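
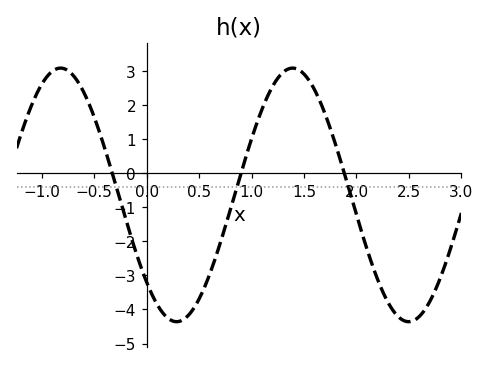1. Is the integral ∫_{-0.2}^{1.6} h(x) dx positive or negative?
negative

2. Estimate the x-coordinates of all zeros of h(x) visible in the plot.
-0.329, 0.899, 1.88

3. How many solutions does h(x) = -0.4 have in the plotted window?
3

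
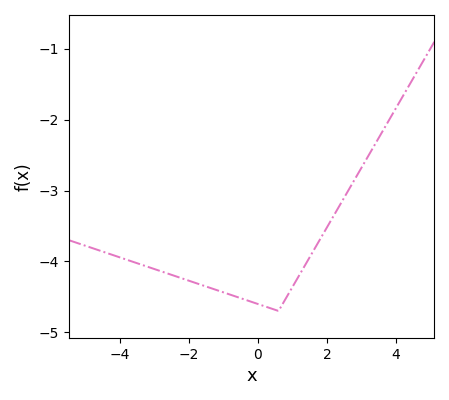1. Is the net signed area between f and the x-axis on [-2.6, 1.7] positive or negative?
negative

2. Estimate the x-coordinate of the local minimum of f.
0.601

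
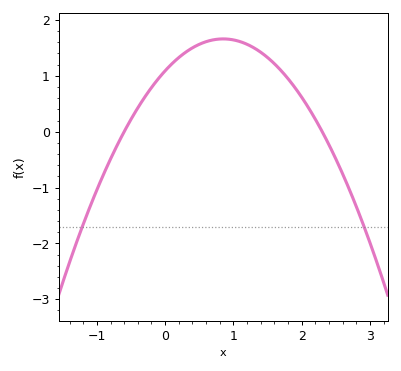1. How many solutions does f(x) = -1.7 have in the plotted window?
2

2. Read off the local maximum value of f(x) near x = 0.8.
1.7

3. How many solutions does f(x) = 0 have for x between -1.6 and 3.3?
2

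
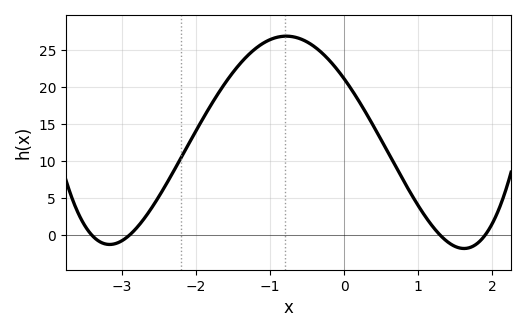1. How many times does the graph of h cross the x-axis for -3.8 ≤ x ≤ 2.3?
4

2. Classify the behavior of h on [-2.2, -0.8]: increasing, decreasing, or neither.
increasing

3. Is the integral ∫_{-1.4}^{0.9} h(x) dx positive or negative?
positive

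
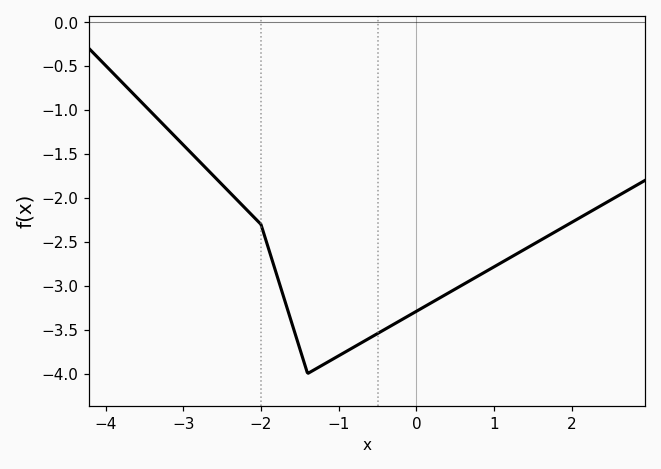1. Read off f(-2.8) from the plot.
-1.6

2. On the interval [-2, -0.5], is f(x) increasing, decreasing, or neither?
neither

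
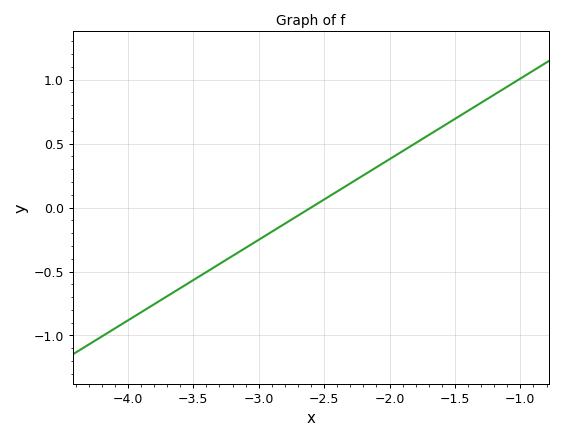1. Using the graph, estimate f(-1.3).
0.819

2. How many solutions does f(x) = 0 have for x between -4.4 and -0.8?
1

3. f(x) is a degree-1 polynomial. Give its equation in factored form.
y = 0.63(x + 2.6)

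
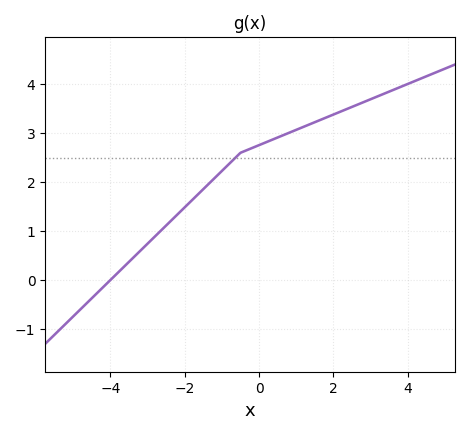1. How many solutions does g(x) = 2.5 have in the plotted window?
1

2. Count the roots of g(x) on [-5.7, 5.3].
1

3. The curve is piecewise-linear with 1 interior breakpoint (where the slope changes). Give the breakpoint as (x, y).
(-0.5, 2.6)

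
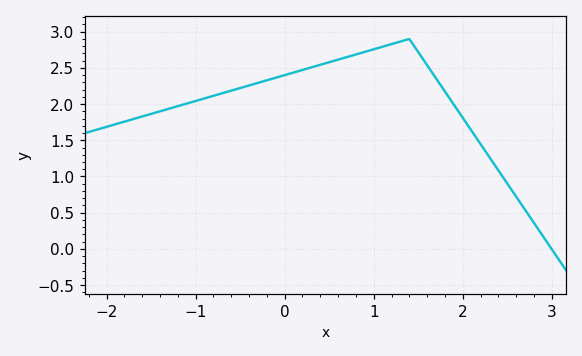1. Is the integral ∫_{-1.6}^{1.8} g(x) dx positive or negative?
positive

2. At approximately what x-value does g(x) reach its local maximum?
1.4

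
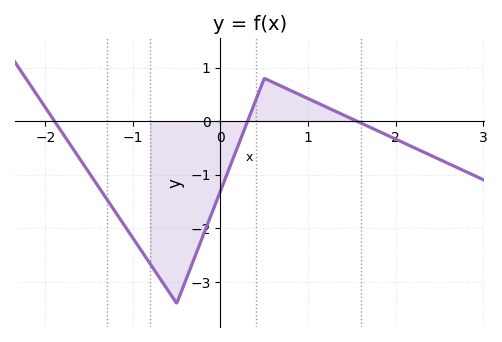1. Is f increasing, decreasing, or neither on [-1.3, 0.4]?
neither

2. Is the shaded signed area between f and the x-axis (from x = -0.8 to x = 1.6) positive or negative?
negative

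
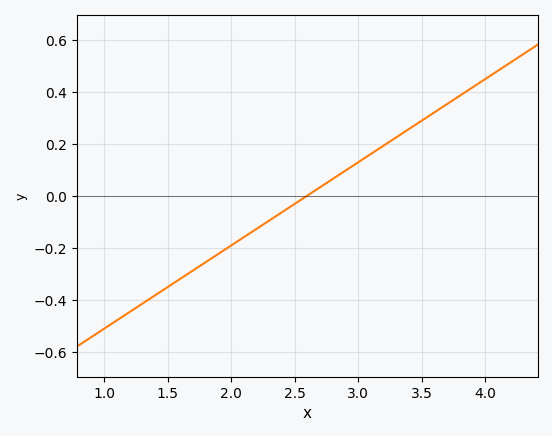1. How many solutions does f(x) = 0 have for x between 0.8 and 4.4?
1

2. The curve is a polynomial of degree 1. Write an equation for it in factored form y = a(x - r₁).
y = 0.32(x - 2.6)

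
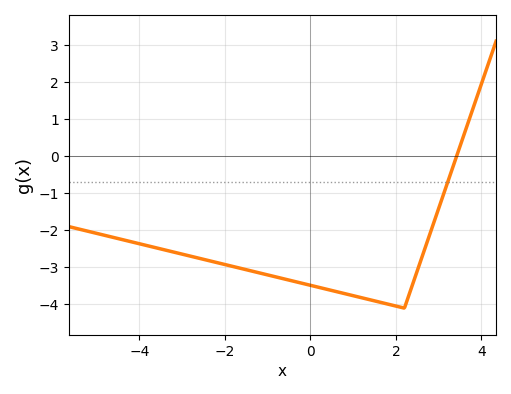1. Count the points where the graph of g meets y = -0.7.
1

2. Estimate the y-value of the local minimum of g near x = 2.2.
-4.1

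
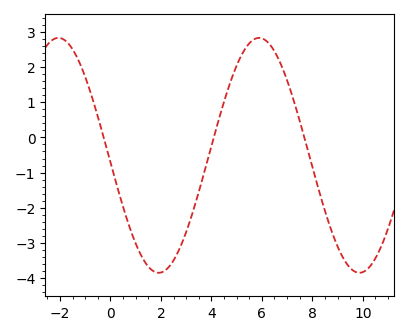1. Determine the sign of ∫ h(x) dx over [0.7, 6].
negative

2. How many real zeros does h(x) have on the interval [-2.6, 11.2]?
3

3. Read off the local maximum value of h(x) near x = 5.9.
2.8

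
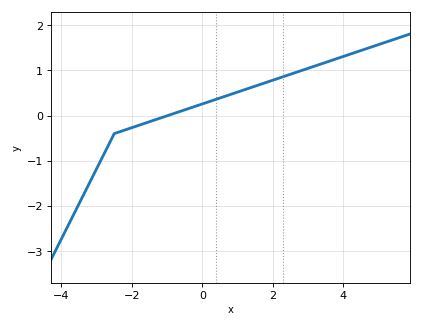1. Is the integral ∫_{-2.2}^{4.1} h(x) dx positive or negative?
positive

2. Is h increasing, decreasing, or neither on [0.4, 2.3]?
increasing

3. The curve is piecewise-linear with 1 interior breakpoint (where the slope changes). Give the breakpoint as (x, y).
(-2.5, -0.4)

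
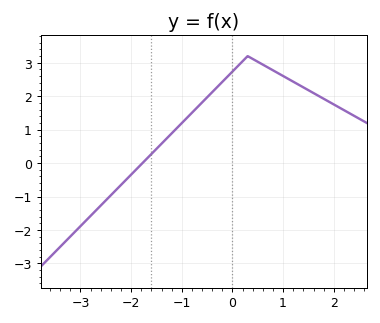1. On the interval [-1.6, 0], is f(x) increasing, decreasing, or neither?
increasing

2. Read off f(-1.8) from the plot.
0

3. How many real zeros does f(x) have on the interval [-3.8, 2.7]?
1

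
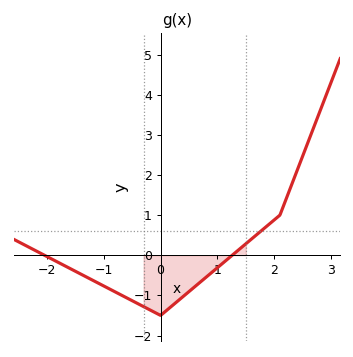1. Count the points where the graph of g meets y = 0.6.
1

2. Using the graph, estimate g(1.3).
0.048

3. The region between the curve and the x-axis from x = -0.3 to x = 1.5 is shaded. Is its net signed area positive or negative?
negative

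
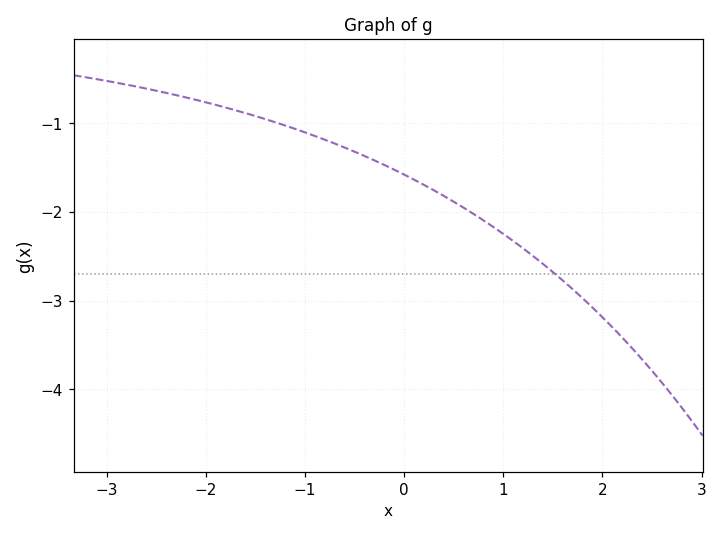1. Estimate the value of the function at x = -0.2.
-1.5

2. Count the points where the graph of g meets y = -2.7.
1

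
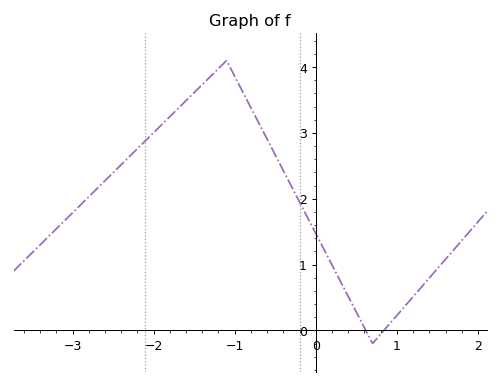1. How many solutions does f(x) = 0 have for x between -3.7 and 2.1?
2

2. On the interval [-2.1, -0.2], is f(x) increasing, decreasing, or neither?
neither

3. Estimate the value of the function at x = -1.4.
3.7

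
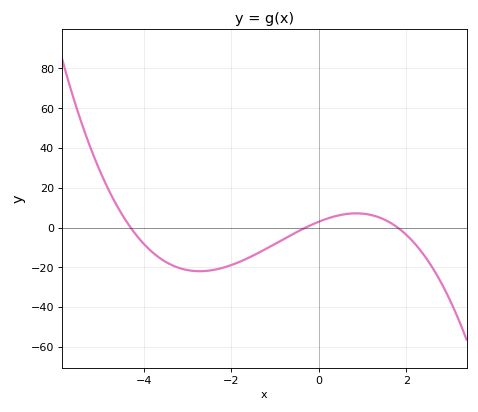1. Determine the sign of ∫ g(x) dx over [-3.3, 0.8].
negative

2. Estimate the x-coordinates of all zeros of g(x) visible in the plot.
-4.2, -0.4, 1.8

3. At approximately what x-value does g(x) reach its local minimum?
-2.8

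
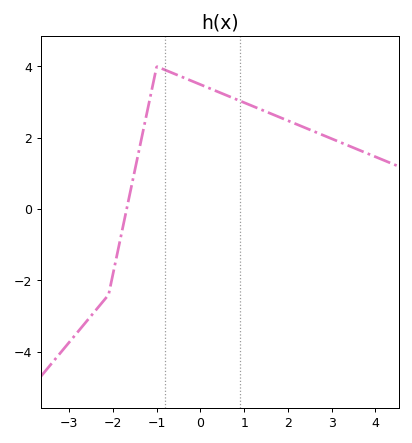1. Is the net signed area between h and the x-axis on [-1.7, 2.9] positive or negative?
positive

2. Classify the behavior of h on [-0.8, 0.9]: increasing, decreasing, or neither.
decreasing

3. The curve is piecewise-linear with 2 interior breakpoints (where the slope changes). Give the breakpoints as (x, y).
(-2.1, -2.4); (-1, 4)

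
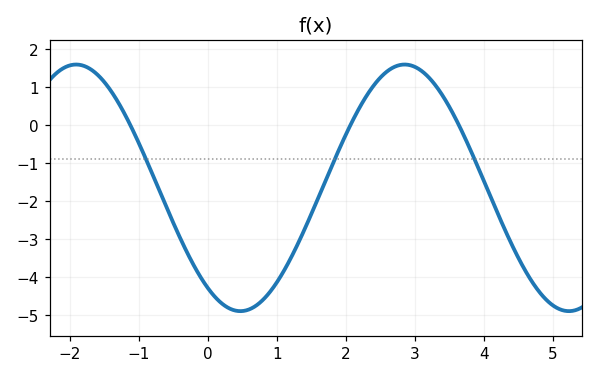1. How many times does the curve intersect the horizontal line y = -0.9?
3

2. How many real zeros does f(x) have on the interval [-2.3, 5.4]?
3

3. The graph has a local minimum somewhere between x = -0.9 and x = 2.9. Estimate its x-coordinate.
0.4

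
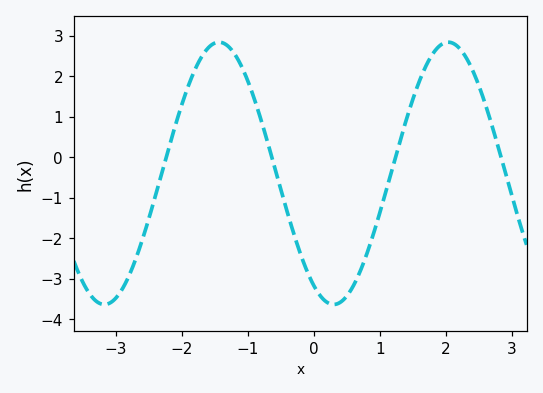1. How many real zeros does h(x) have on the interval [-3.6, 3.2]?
4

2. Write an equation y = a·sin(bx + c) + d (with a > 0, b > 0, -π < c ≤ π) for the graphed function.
y = 3.24sin(1.8x - 2.1) - 0.4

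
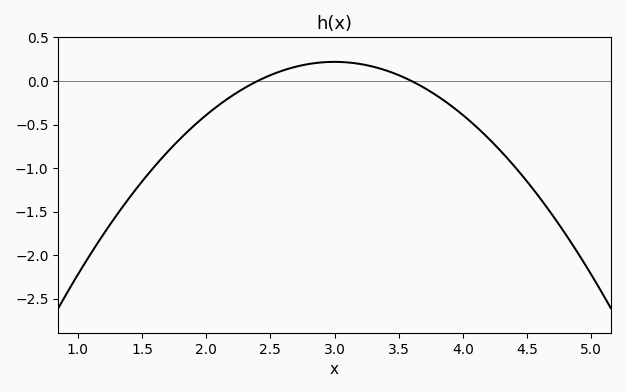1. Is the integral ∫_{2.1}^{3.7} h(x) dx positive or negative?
positive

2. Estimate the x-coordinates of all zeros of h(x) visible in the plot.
2.4, 3.6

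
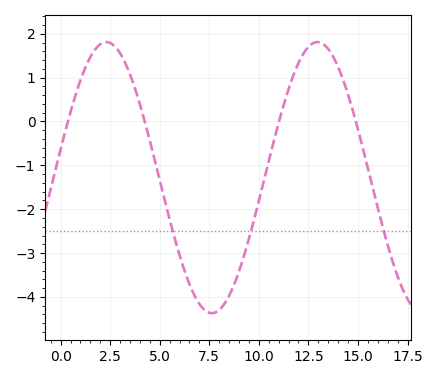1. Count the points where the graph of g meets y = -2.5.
3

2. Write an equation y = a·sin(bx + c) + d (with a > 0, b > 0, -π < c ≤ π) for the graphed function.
y = 3.09sin(0.59x + 0.21) - 1.28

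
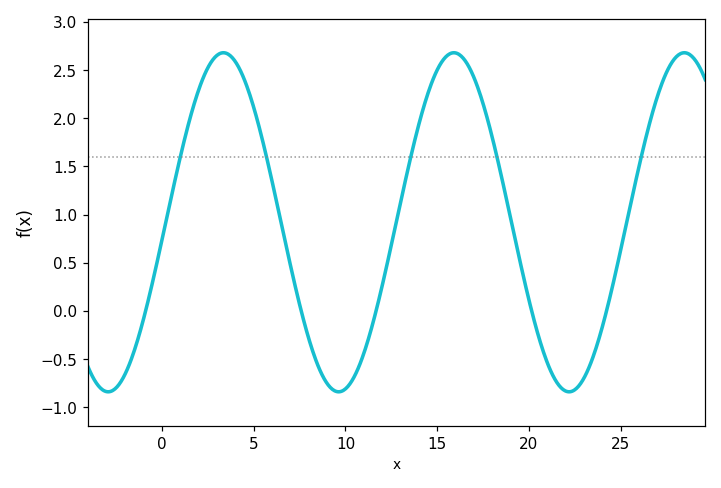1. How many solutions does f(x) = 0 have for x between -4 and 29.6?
5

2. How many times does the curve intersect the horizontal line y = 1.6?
5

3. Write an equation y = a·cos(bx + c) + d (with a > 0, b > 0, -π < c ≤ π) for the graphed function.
y = 1.76cos(0.5x - 1.67) + 0.92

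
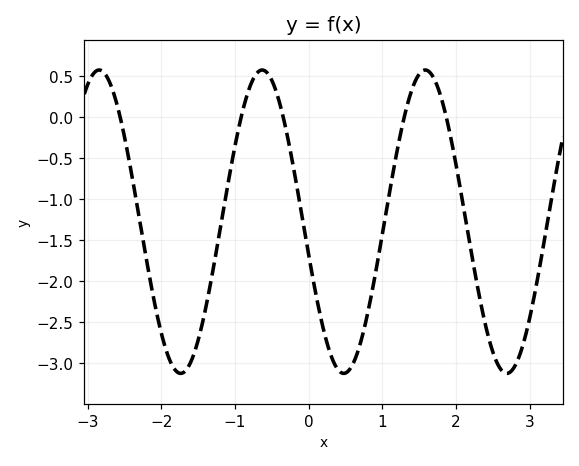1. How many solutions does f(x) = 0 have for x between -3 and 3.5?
5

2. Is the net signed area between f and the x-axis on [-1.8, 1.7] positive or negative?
negative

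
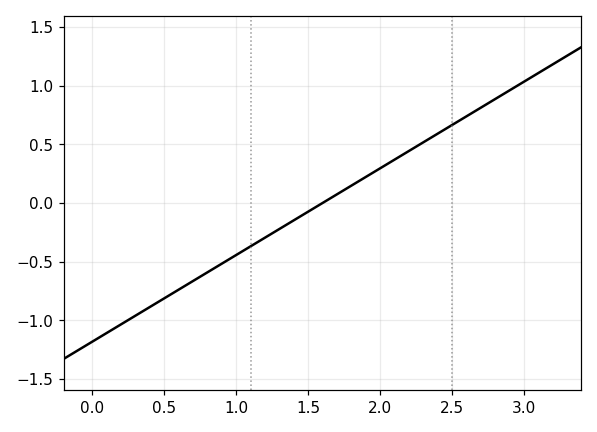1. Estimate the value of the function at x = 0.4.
-0.9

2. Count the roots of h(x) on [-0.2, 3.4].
1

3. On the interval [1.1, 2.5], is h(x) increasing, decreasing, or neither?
increasing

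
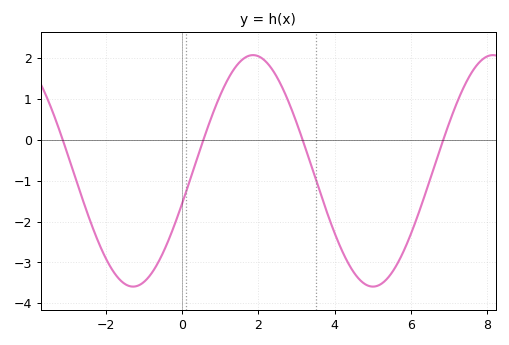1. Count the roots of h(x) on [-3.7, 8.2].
4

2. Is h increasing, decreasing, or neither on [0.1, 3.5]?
neither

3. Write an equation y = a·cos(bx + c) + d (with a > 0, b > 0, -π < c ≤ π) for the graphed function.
y = 2.83cos(1x - 1.86) - 0.76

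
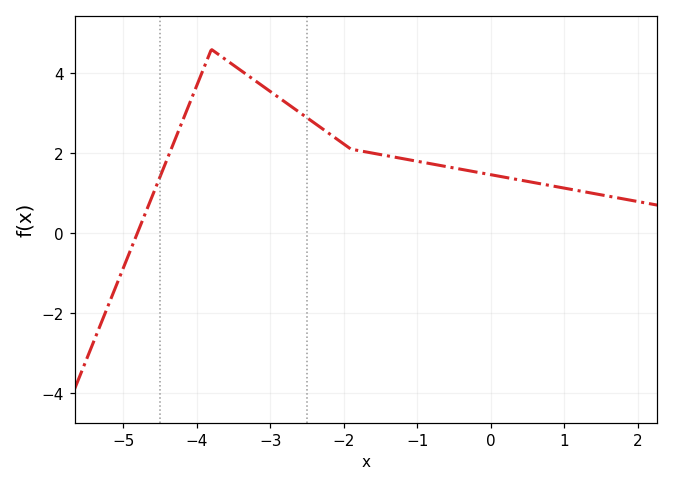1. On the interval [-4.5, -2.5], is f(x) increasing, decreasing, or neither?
neither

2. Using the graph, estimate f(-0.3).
1.56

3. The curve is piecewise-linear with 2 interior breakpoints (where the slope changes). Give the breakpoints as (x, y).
(-3.8, 4.6); (-1.9, 2.1)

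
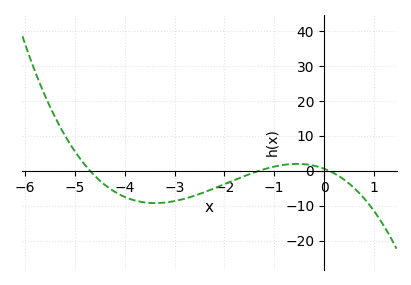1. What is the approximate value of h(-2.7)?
-8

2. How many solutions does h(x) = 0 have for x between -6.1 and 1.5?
3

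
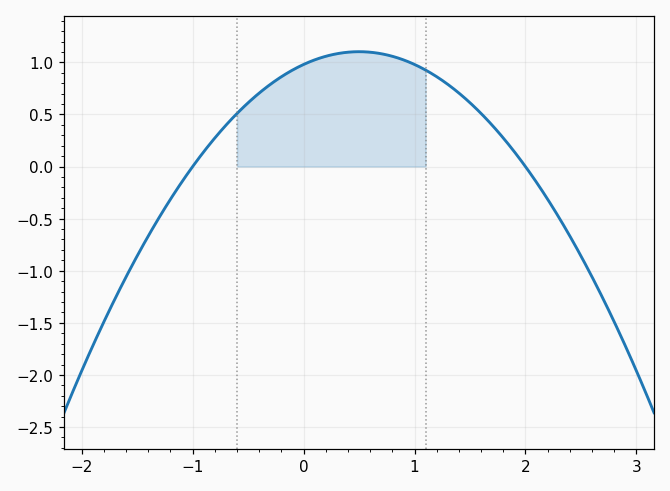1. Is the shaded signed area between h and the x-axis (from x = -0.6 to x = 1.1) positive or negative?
positive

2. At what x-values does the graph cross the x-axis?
-1, 2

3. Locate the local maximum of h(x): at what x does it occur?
0.5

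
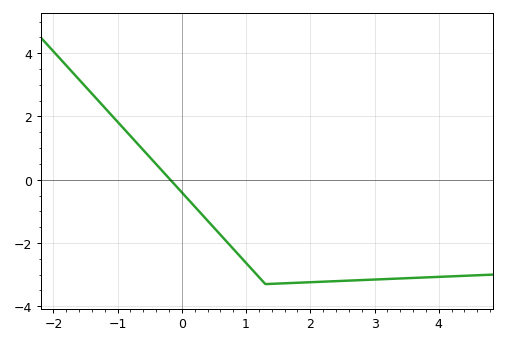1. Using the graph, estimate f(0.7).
-2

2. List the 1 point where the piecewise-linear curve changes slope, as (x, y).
(1.3, -3.3)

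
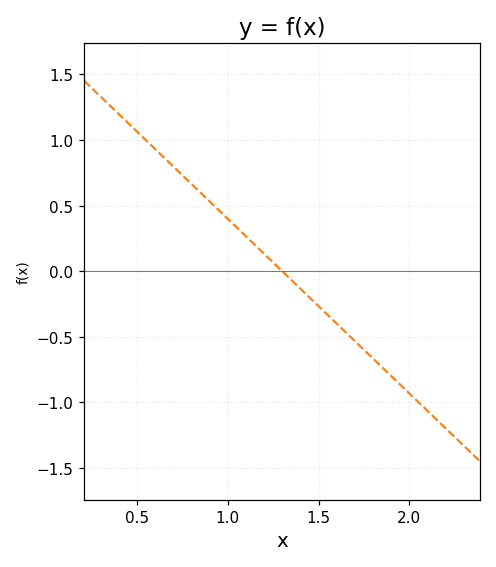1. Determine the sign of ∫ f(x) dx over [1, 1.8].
negative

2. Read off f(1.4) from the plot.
-0.133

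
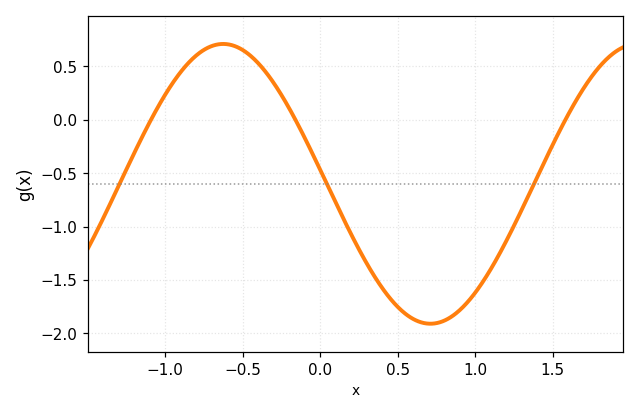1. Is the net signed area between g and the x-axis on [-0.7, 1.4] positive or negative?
negative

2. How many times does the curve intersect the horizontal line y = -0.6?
3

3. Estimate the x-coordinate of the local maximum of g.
-0.626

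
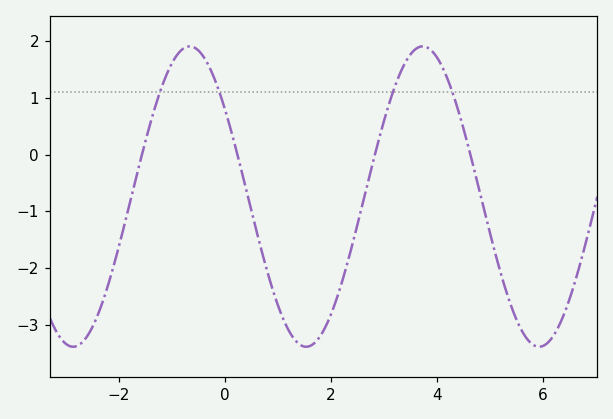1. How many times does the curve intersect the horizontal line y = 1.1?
4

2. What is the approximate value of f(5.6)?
-3.1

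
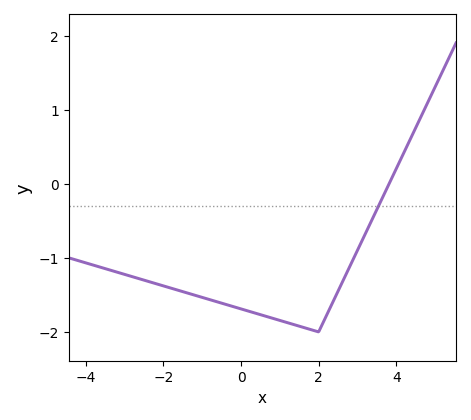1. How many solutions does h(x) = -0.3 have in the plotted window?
1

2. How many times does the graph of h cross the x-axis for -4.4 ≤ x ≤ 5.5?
1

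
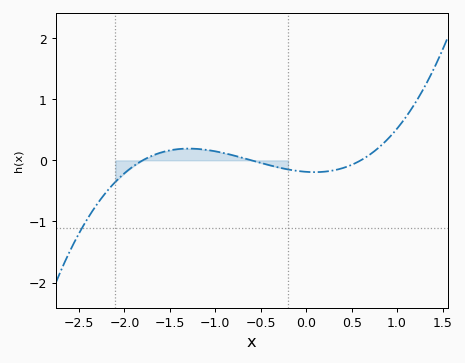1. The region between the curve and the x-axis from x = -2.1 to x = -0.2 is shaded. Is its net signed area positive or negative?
positive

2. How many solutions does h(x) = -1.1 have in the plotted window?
1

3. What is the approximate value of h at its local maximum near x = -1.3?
0.193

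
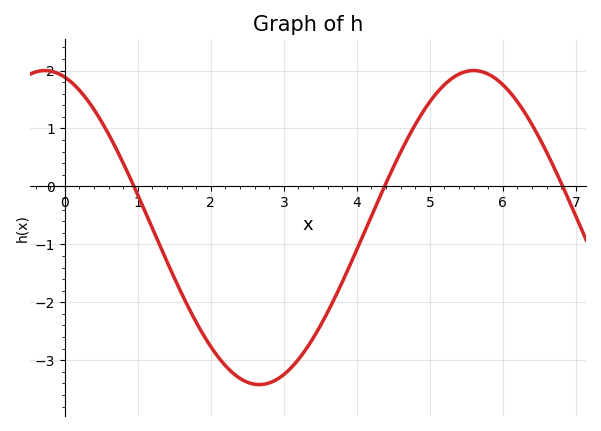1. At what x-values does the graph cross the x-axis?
0.948, 4.38, 6.82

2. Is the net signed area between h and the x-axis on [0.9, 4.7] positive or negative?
negative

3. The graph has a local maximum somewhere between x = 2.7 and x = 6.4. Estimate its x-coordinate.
5.6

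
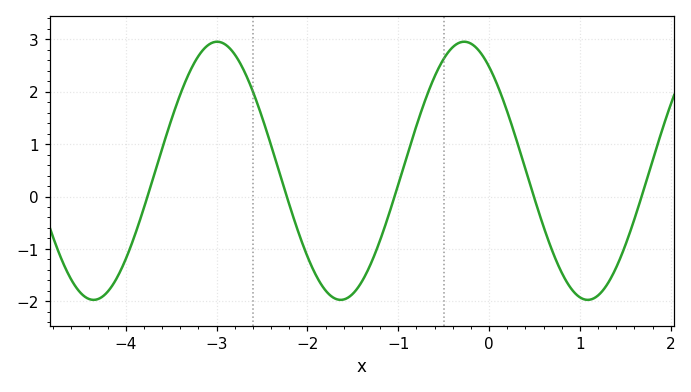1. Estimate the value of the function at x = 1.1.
-2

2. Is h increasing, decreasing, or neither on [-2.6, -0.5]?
neither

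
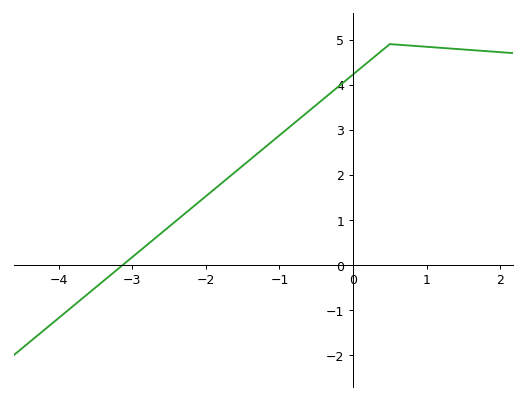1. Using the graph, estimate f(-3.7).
-0.764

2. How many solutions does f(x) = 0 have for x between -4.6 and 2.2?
1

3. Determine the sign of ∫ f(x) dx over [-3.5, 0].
positive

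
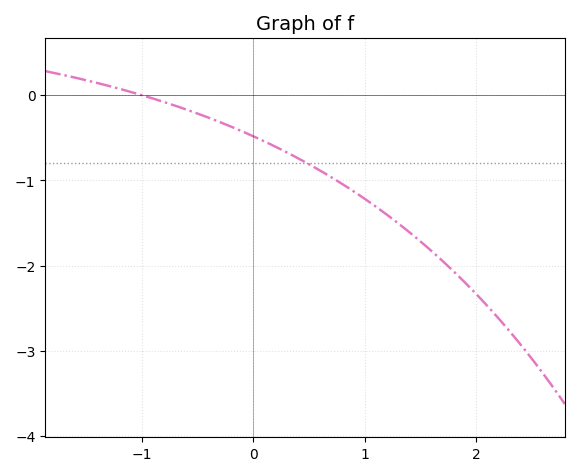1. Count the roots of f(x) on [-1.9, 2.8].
1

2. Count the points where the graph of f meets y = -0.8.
1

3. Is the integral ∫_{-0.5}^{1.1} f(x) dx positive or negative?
negative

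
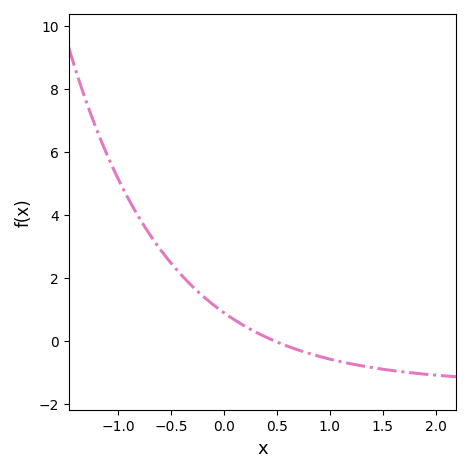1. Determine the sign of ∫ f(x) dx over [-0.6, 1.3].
positive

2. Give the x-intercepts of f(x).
0.45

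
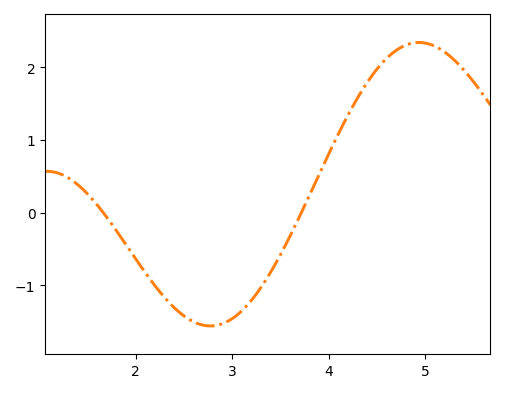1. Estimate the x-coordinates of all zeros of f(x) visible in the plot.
1.7, 3.7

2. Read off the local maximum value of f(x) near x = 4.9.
2.3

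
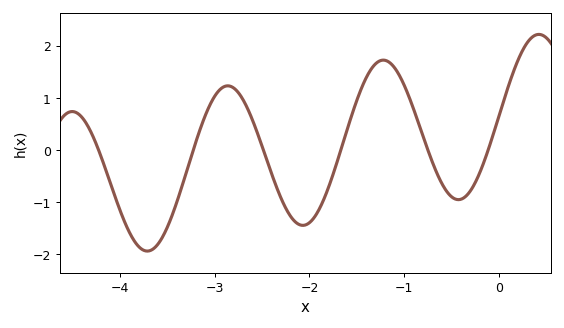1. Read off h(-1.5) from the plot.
0.947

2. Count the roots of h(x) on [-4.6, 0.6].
6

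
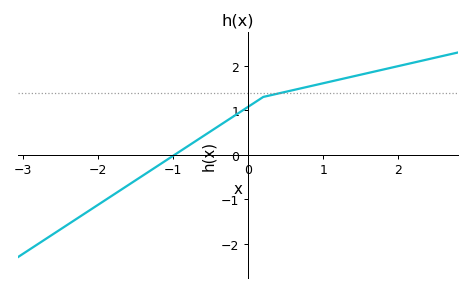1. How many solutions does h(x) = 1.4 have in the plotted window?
1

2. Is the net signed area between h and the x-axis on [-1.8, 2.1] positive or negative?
positive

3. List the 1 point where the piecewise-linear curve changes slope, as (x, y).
(0.2, 1.3)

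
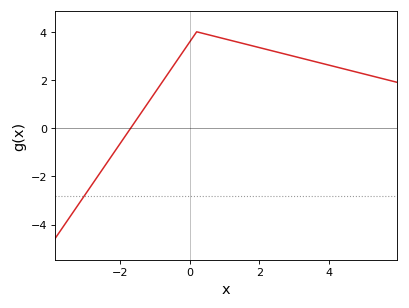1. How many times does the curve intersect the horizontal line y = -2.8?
1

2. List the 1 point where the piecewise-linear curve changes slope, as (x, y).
(0.2, 4)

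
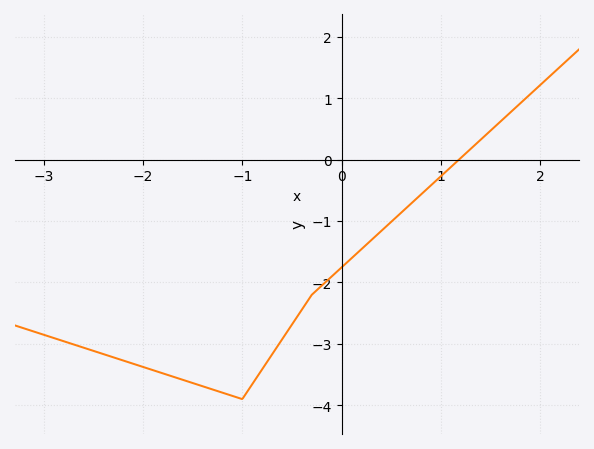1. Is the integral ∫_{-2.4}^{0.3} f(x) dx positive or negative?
negative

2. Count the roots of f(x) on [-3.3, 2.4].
1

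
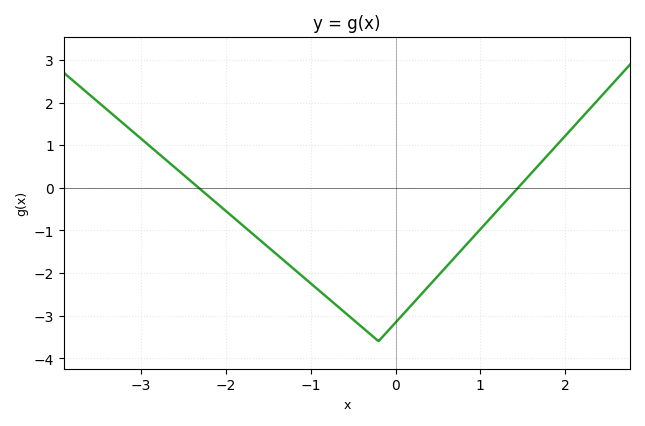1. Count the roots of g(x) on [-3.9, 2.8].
2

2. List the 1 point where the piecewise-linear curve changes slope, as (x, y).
(-0.2, -3.6)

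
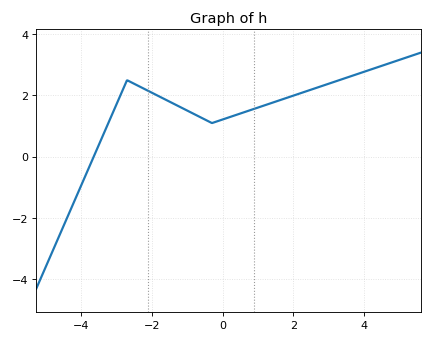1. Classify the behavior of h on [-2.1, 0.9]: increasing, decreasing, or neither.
neither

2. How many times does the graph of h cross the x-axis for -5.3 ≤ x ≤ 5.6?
1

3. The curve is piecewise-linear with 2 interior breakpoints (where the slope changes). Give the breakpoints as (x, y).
(-2.7, 2.5); (-0.3, 1.1)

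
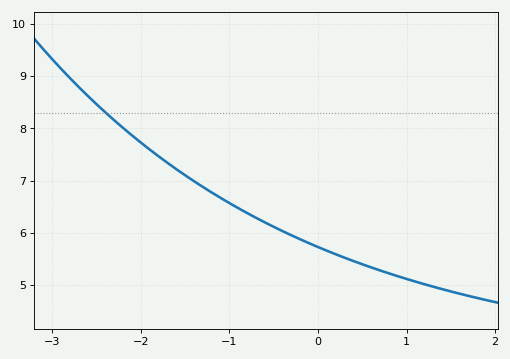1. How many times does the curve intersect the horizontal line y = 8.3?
1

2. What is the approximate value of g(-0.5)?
6.12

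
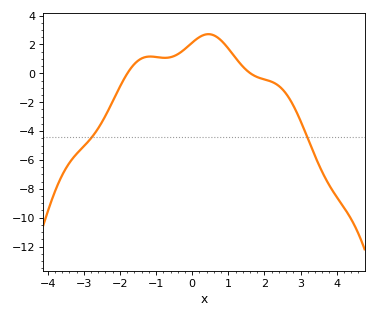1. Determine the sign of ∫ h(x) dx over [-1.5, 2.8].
positive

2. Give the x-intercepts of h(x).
-1.79, 1.61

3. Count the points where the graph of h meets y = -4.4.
2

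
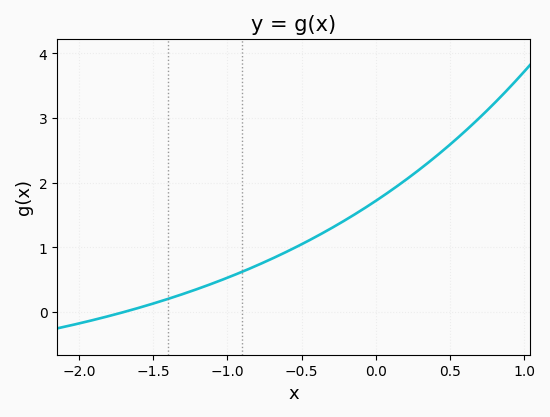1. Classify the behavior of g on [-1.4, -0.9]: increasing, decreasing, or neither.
increasing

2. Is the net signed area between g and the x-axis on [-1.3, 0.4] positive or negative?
positive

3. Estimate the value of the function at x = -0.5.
1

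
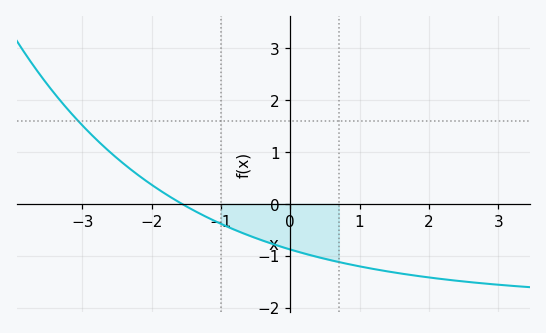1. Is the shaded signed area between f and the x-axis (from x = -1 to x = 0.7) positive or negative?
negative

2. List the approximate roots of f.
-1.56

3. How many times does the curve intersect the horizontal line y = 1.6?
1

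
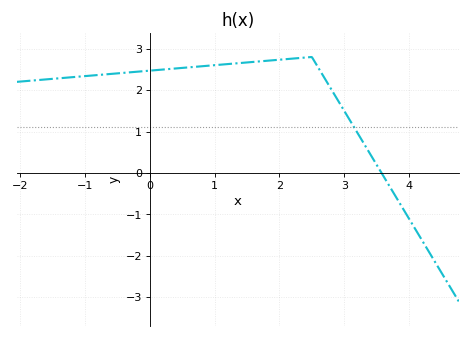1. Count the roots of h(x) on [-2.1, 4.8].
1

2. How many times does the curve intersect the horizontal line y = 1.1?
1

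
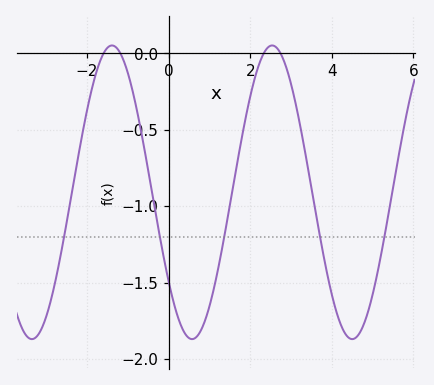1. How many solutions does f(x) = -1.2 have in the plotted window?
5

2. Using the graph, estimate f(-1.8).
-0.15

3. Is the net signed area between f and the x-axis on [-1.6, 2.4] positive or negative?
negative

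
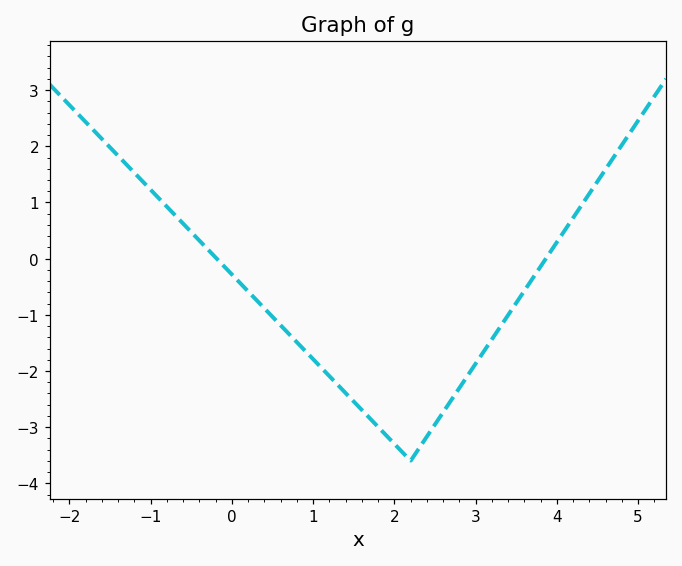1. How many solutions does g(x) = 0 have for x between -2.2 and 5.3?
2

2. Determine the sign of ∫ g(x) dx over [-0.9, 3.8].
negative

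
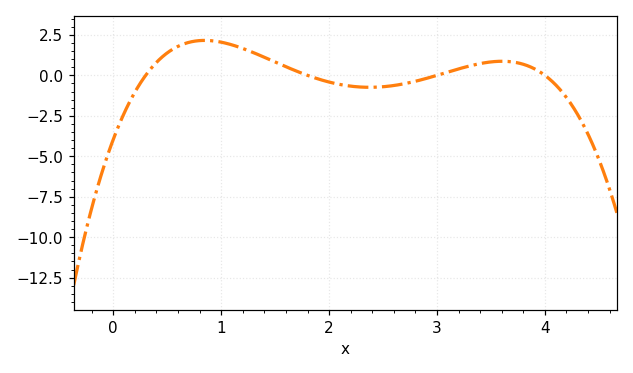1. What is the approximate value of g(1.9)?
-0.225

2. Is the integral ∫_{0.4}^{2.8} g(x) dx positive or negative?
positive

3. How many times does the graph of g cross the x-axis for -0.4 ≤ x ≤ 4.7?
4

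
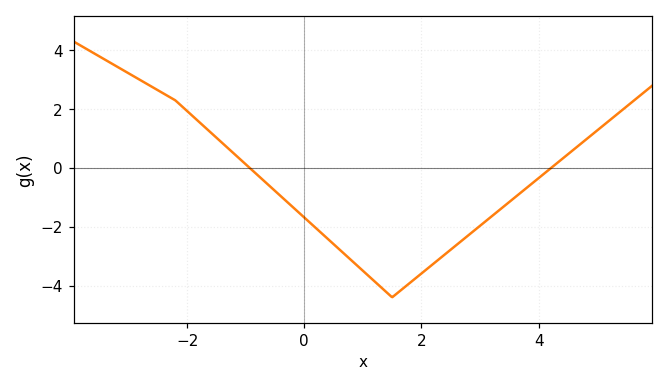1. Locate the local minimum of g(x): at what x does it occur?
1.6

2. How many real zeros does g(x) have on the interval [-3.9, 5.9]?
2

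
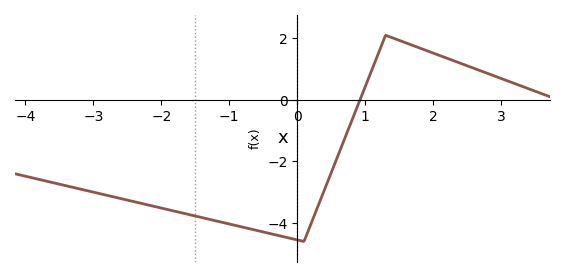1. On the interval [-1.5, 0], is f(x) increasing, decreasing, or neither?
decreasing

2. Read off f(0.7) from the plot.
-1.25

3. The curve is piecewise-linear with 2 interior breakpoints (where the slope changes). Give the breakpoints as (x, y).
(0.1, -4.6); (1.3, 2.1)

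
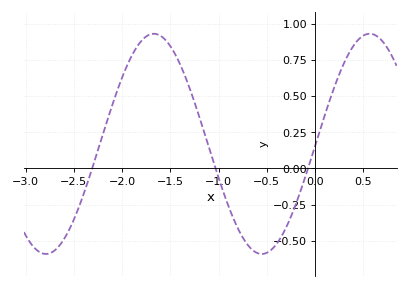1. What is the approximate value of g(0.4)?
0.849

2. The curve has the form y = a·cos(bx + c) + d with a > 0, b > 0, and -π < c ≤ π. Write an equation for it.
y = 0.76cos(2.81x - 1.59) + 0.17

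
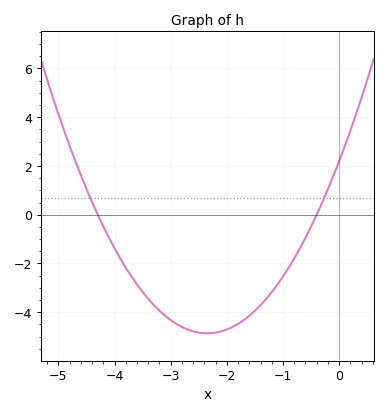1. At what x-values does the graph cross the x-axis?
-4.3, -0.4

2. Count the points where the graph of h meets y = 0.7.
2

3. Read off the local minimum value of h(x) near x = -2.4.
-4.8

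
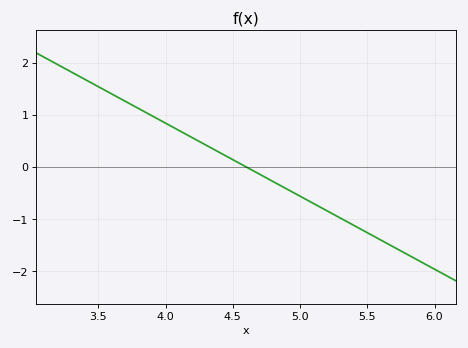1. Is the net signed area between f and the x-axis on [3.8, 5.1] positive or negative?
positive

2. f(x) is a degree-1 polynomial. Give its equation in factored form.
y = -1.4(x - 4.6)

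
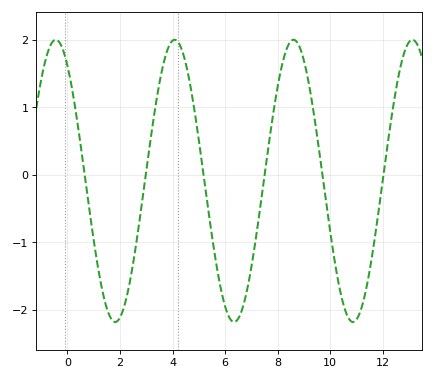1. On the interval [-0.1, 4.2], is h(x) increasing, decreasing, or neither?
neither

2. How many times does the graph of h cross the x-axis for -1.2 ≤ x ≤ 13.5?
6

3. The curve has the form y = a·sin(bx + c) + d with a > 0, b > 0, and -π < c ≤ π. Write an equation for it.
y = 2.09sin(1.4x + 2.2) - 0.09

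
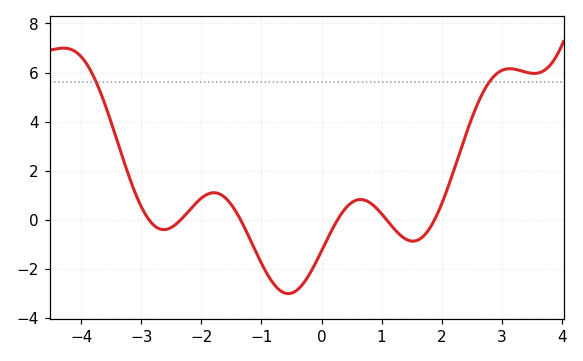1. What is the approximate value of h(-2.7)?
-0.376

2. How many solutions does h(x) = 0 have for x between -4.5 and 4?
6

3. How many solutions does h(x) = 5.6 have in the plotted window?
2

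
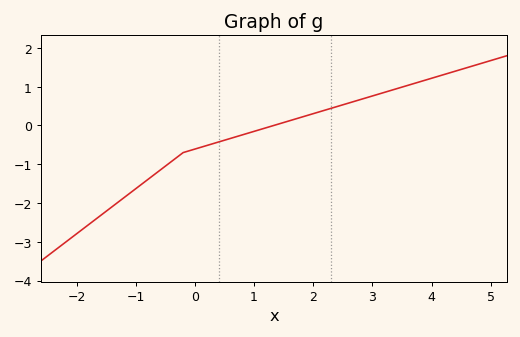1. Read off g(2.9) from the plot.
0.7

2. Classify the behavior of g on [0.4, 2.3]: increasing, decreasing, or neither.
increasing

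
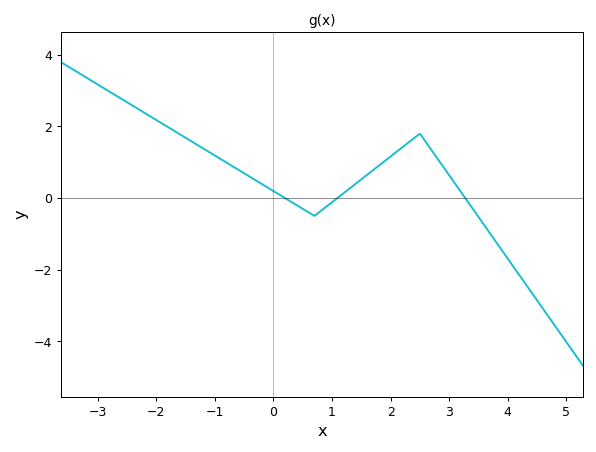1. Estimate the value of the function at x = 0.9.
-0.244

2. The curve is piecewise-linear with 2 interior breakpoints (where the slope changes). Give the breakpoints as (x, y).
(0.7, -0.5); (2.5, 1.8)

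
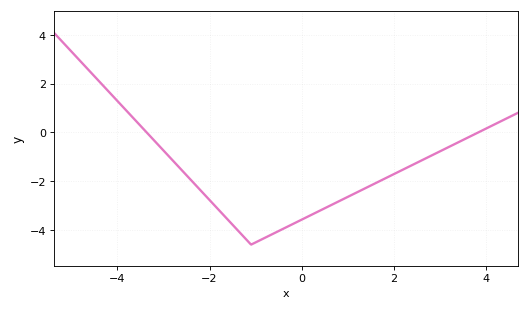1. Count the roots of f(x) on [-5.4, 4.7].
2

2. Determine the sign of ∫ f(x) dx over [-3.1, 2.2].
negative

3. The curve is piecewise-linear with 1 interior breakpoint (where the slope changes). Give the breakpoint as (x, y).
(-1.1, -4.6)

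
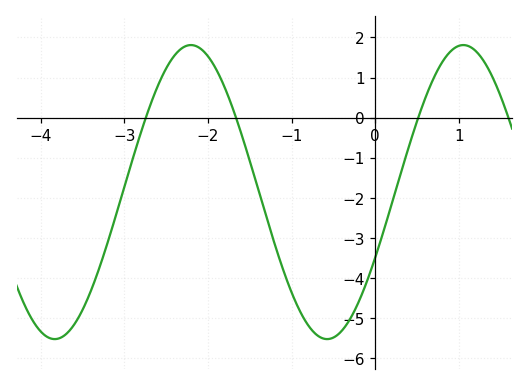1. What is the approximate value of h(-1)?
-4.36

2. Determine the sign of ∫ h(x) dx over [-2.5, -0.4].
negative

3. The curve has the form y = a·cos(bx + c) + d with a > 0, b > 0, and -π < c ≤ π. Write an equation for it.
y = 3.67cos(1.93x - 2.03) - 1.86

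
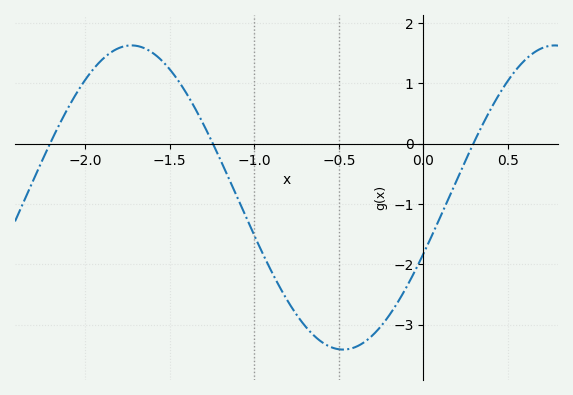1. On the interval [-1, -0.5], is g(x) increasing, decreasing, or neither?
decreasing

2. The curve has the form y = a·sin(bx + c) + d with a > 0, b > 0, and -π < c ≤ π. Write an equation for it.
y = 2.52sin(2.5x - 0.38) - 0.89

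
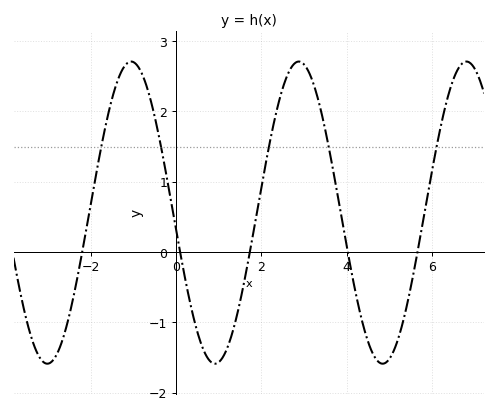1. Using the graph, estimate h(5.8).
0.485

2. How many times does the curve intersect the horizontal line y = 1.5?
5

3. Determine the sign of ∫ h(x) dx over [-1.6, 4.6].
positive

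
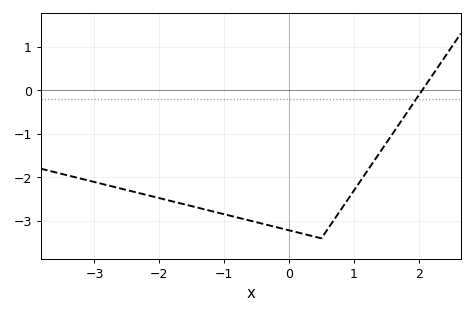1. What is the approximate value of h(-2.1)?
-2.4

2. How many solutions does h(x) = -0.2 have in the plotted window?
1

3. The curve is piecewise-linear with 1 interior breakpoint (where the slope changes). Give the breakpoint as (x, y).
(0.5, -3.4)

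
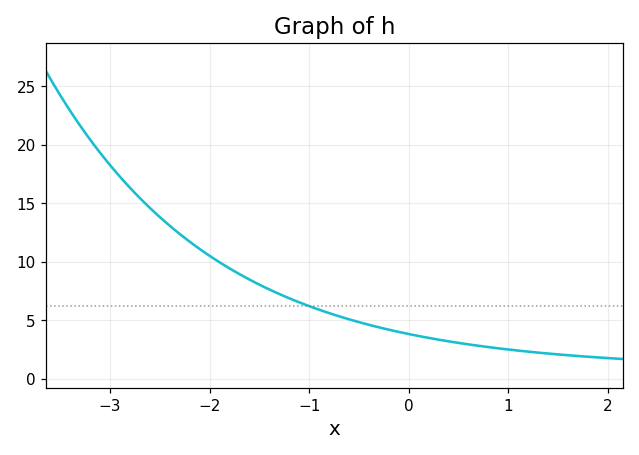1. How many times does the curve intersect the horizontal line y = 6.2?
1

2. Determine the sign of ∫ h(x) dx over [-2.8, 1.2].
positive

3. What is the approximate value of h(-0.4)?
4.5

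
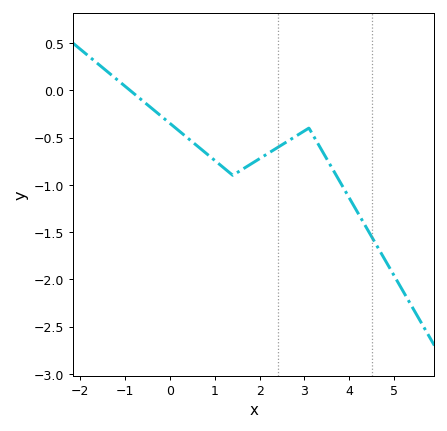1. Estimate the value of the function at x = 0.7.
-0.65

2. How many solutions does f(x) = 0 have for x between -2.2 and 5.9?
1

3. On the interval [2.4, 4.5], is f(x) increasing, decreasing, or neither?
neither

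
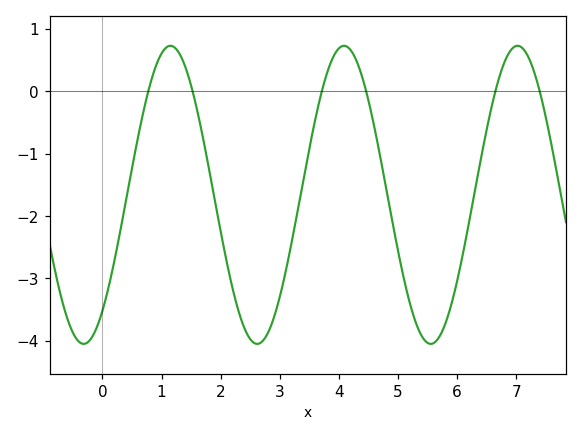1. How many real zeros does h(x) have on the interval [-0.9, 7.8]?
6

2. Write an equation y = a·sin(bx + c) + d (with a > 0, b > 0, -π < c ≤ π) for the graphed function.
y = 2.39sin(2.14x - 0.89) - 1.66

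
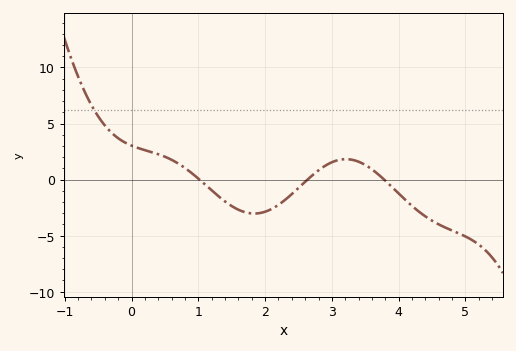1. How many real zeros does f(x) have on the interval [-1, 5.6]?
3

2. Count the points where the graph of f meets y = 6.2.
1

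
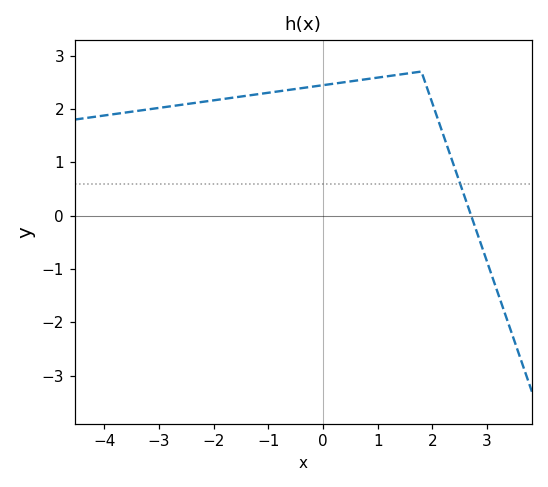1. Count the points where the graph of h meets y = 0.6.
1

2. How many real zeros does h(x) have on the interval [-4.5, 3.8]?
1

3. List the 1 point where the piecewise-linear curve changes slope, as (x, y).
(1.8, 2.7)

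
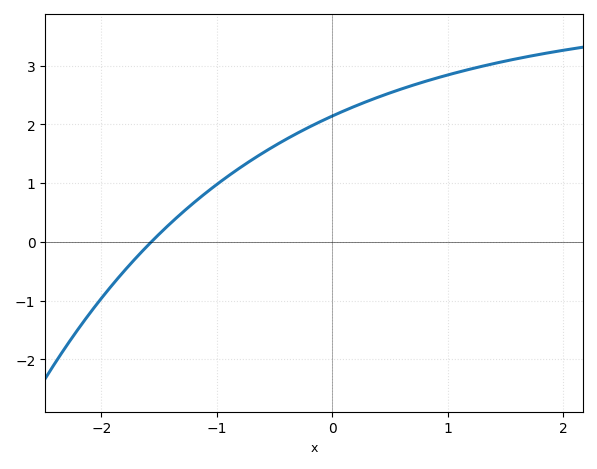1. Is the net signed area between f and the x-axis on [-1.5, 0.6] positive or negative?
positive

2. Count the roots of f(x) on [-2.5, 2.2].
1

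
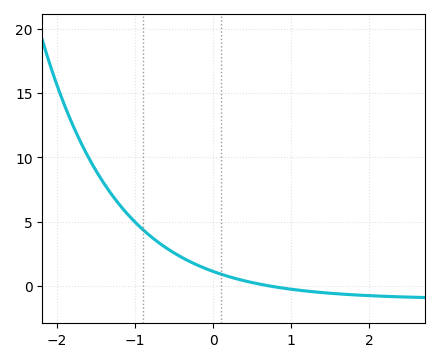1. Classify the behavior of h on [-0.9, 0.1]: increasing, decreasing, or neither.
decreasing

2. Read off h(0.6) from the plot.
0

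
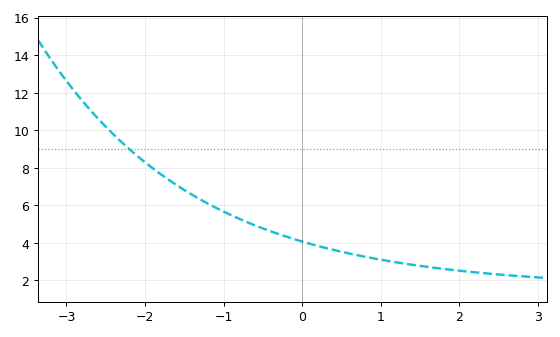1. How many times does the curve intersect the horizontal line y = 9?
1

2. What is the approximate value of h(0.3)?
3.72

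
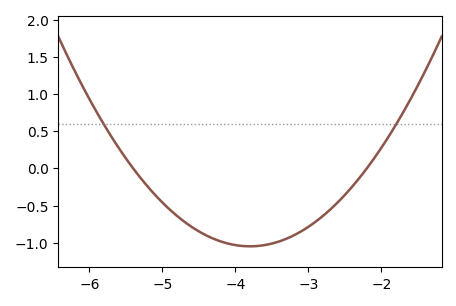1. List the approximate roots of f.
-5.4, -2.2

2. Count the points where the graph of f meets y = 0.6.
2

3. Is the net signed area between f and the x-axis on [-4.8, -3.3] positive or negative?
negative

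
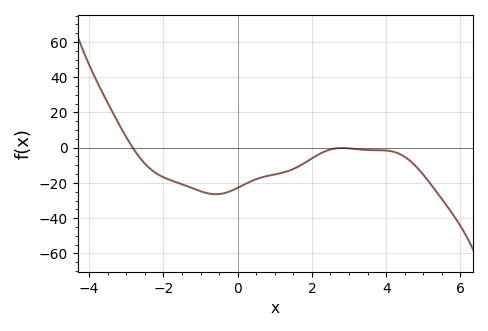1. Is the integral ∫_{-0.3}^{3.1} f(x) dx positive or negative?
negative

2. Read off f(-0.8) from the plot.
-26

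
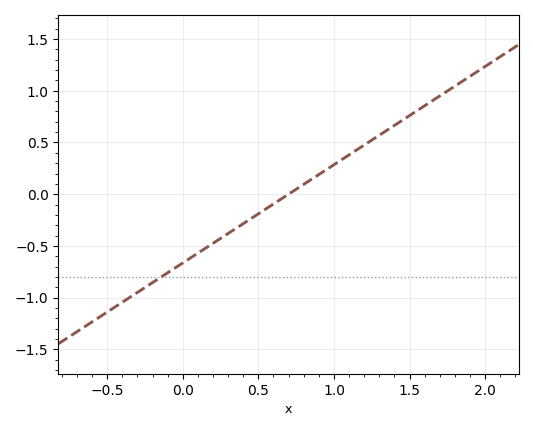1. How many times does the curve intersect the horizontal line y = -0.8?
1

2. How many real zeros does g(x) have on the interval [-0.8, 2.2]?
1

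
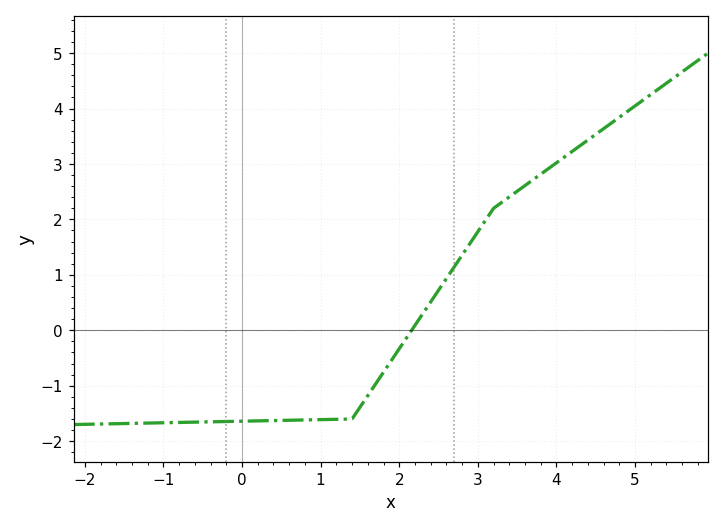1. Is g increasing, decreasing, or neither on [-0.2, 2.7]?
increasing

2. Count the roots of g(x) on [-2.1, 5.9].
1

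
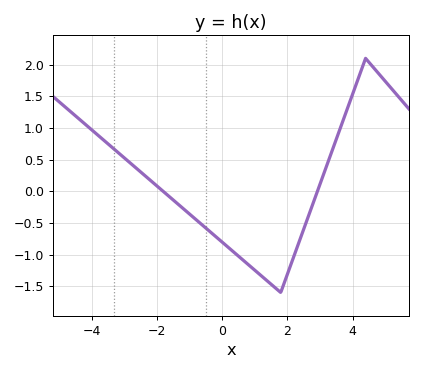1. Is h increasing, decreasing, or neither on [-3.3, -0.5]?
decreasing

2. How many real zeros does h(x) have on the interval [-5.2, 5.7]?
2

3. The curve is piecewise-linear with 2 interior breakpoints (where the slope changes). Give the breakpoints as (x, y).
(1.8, -1.6); (4.4, 2.1)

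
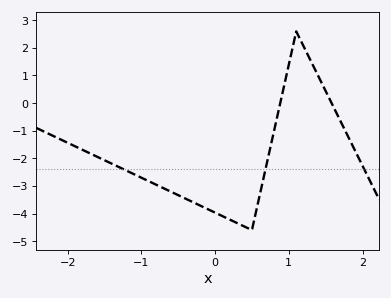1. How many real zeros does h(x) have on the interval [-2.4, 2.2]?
2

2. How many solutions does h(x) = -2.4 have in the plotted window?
3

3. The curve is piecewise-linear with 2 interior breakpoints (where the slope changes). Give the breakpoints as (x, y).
(0.5, -4.6); (1.1, 2.6)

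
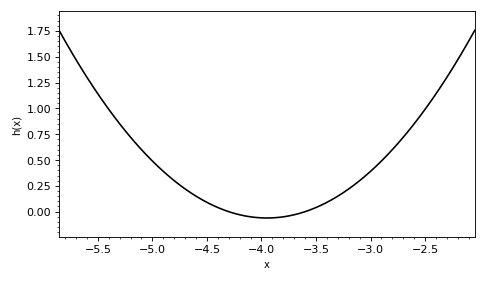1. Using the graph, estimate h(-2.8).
0.6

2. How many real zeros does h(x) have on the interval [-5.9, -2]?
2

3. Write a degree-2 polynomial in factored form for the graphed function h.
y = 0.5(x + 4.3)(x + 3.6)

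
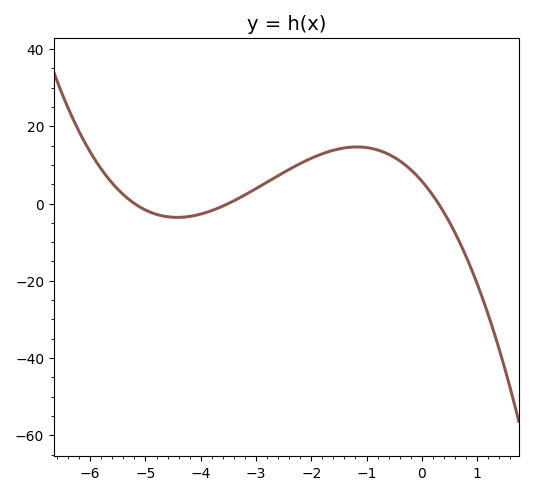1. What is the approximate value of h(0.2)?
2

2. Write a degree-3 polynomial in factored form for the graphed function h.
y = -1.06(x + 5.2)(x + 3.5)(x - 0.3)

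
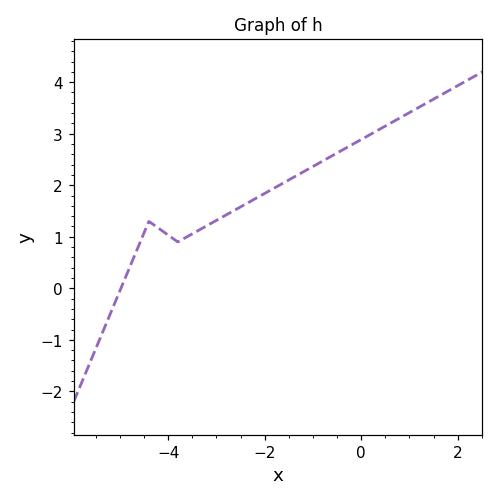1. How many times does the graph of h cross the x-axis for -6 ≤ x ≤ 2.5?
1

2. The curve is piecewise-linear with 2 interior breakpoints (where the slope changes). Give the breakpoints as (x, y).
(-4.4, 1.3); (-3.8, 0.9)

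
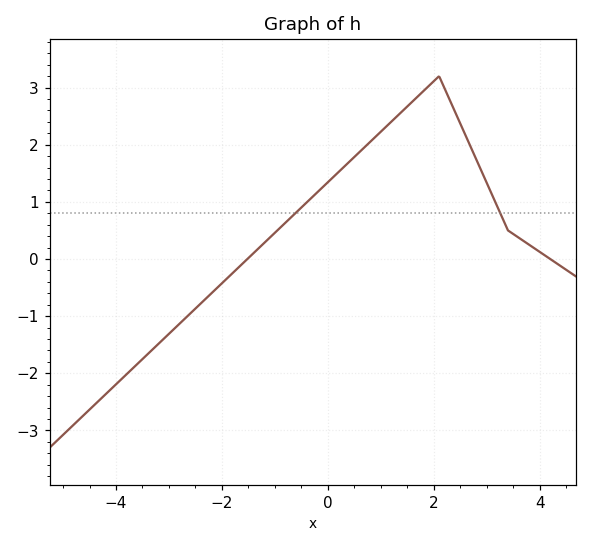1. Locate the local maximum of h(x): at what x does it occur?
2.1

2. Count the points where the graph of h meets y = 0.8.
2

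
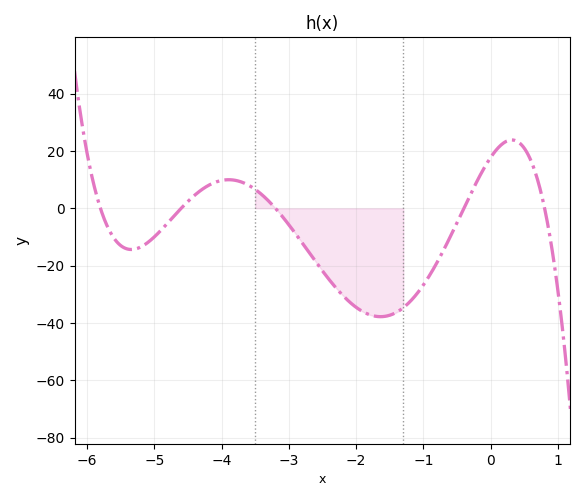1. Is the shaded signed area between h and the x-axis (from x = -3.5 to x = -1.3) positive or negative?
negative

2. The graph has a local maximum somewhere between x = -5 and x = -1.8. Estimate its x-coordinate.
-3.9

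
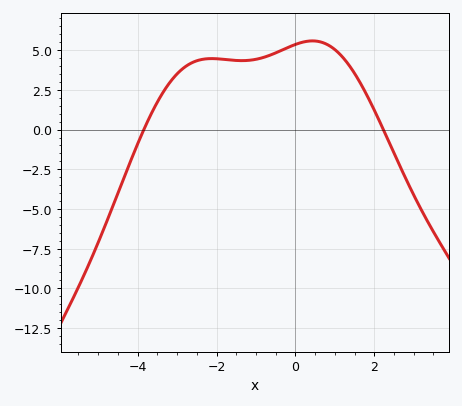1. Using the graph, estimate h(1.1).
4.81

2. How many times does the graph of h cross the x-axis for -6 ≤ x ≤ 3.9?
2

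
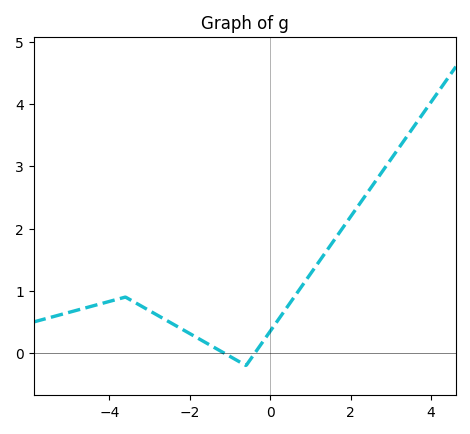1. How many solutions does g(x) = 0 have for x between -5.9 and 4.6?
2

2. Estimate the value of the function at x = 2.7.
2.8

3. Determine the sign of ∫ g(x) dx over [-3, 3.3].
positive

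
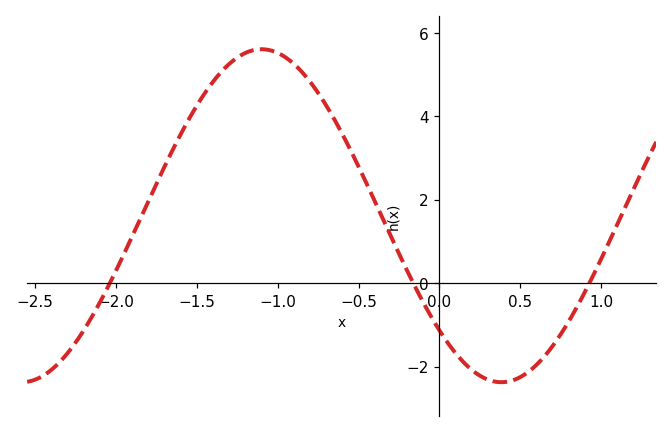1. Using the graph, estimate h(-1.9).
1.12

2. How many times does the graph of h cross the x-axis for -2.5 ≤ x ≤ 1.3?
3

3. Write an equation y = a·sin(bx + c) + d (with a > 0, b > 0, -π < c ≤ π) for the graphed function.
y = 3.99sin(2.12x - 2.38) + 1.62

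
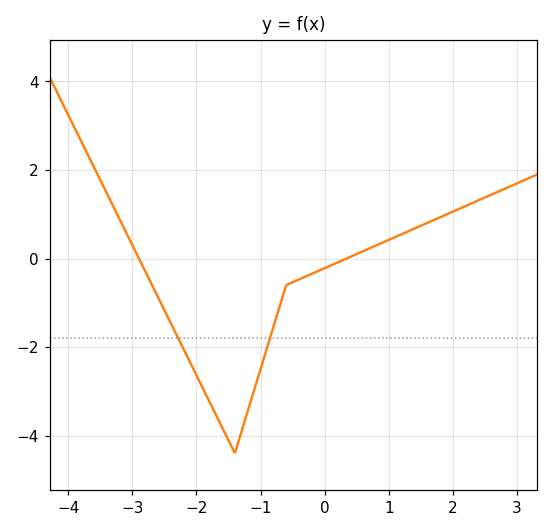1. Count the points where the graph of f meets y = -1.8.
2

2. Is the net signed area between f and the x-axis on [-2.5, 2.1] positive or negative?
negative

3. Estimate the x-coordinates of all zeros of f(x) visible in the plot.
-2.9, 0.34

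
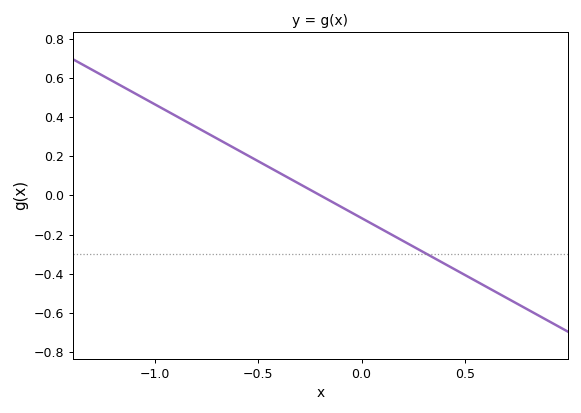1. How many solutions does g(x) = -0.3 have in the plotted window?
1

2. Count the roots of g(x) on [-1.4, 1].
1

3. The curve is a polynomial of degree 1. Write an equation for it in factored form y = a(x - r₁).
y = -0.58(x + 0.2)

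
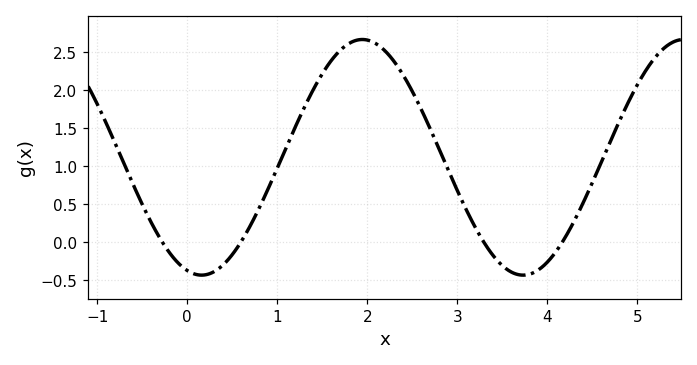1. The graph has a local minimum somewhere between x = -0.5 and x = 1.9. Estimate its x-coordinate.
0.2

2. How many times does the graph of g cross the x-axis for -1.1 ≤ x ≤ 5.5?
4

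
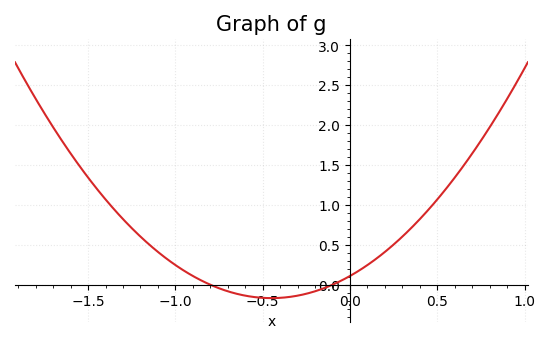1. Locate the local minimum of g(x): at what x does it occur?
-0.45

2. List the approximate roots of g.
-0.8, -0.1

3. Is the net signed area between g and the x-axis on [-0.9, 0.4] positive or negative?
positive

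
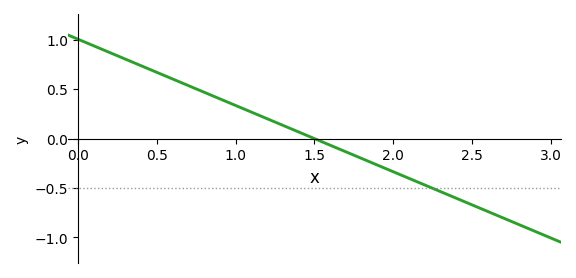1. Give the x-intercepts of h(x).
1.5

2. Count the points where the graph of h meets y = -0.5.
1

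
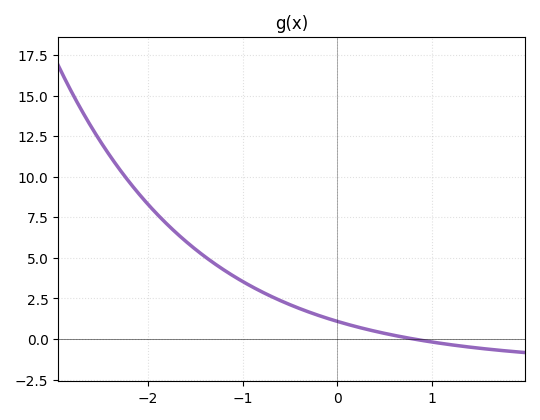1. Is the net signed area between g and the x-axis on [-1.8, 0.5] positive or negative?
positive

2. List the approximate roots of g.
0.8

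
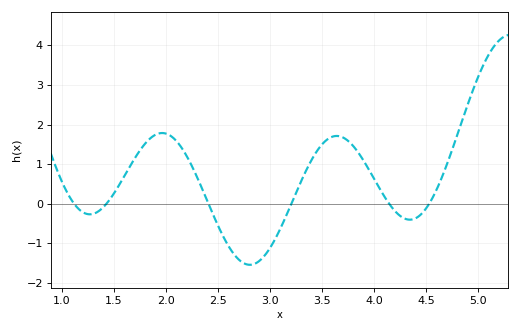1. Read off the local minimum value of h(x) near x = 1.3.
-0.265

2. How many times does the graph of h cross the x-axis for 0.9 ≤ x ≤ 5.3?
6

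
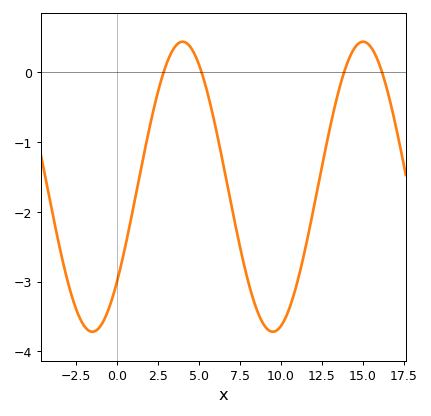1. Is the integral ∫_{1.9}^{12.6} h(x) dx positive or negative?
negative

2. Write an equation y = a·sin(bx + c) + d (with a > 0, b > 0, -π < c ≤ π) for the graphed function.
y = 2.08sin(0.57x - 0.71) - 1.64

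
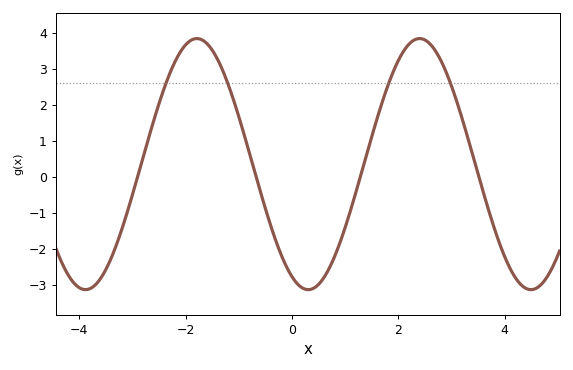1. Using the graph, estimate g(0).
-2.8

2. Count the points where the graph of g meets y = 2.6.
4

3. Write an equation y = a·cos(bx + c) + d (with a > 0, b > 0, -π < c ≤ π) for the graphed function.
y = 3.48cos(1.5x + 2.7) + 0.36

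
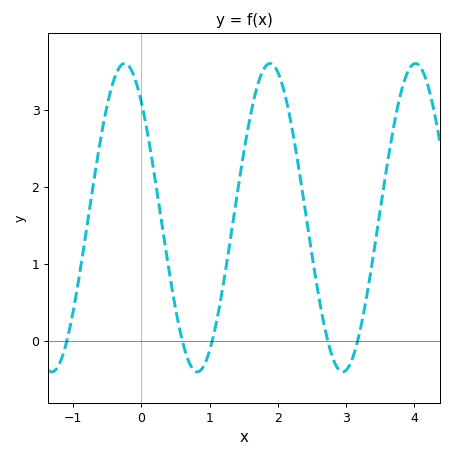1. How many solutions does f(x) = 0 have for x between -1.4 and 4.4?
5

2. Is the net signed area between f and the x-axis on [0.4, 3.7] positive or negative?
positive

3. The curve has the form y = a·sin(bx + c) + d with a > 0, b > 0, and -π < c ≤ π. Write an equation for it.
y = 2sin(2.95x + 2.29) + 1.6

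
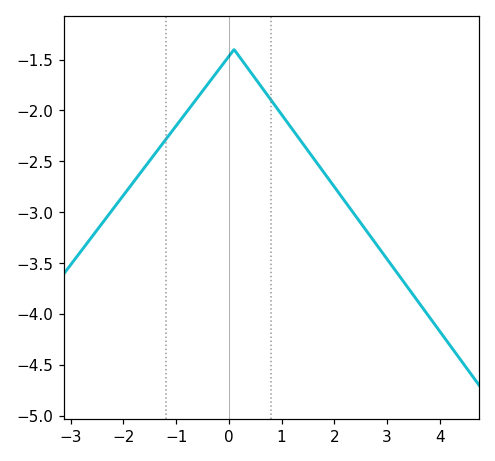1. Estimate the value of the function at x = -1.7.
-2.65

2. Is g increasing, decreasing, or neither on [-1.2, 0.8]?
neither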